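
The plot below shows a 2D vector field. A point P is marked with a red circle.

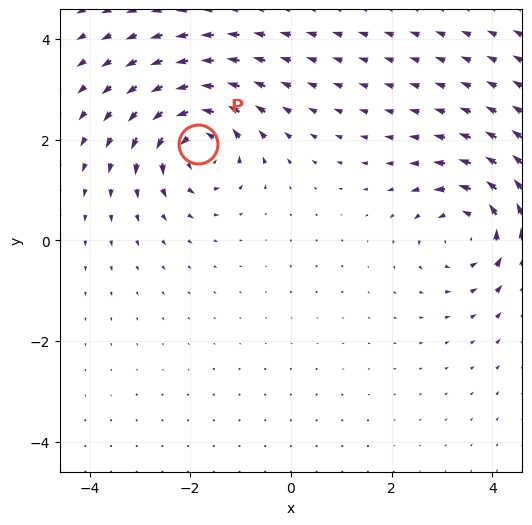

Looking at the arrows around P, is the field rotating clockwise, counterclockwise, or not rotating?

counterclockwise

Near P at (-1.8, 1.9) the arrows circulate counterclockwise. The curl (z-component) there is about +6; positive curl means counterclockwise rotation.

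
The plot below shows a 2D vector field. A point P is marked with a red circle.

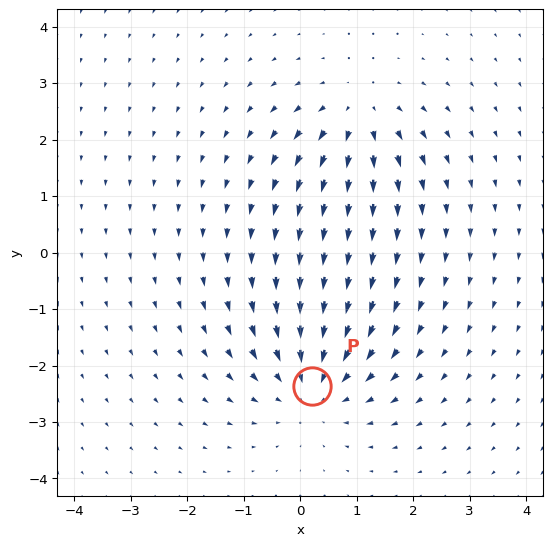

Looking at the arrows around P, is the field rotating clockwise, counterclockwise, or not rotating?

not rotating

Near P at (0.2, -2.4) the arrows show no circulation. The curl there is ≈0.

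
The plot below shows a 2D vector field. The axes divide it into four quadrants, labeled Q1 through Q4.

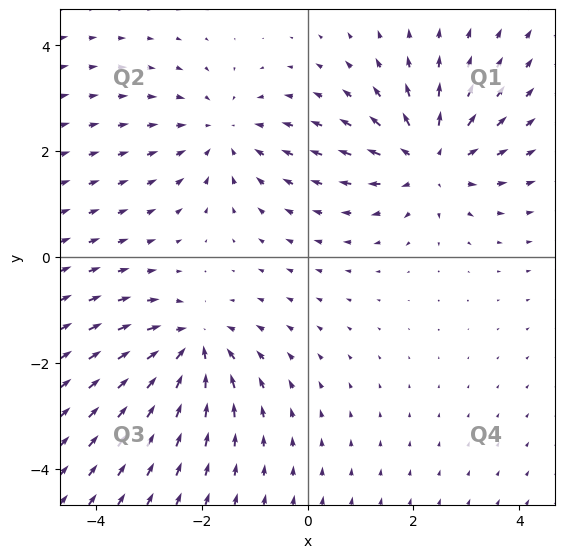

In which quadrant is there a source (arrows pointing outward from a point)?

The source sits at approximately (2.3, 1.8), which lies in quadrant Q1. The divergence there is about +3, positive as expected for a source.

Q1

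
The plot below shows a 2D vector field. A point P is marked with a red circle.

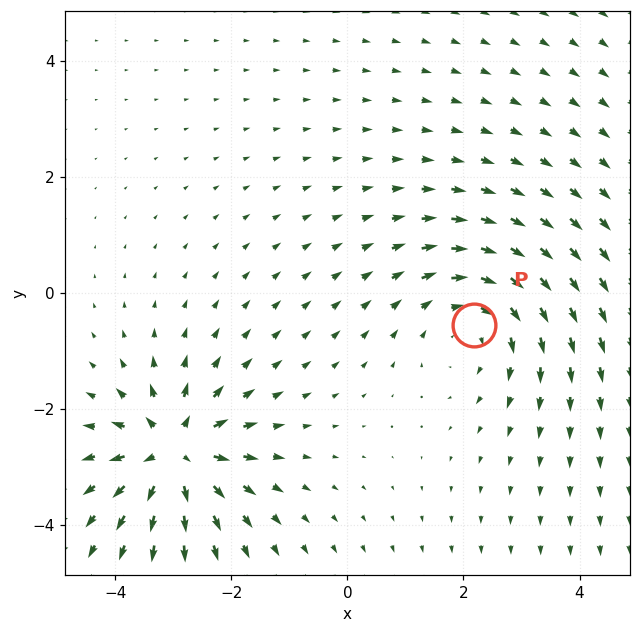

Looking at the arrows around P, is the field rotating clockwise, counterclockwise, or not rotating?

Near P at (2.2, -0.6) the arrows circulate clockwise. The curl (z-component) there is about -4; negative curl means clockwise rotation.

clockwise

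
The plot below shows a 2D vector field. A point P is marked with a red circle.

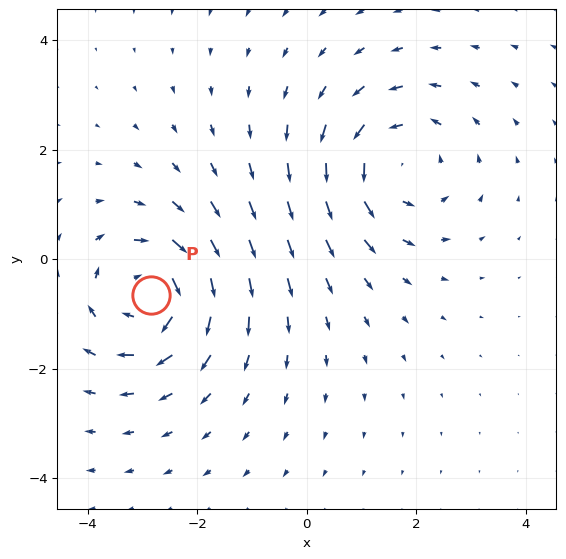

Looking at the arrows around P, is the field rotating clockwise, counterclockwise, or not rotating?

clockwise

Near P at (-2.8, -0.7) the arrows circulate clockwise. The curl (z-component) there is about -5; negative curl means clockwise rotation.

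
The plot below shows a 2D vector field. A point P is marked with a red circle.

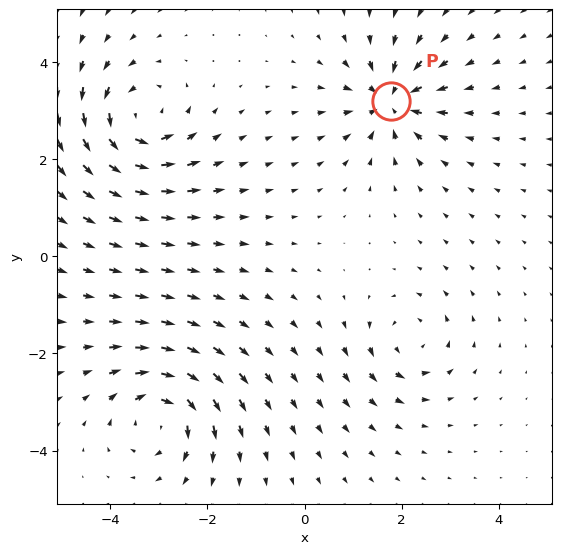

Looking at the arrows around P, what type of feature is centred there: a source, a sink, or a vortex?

sink

At P (1.8, 3.2) the arrows converge inward. Divergence about -6, curl ≈0 — negative divergence with near-zero curl is a sink.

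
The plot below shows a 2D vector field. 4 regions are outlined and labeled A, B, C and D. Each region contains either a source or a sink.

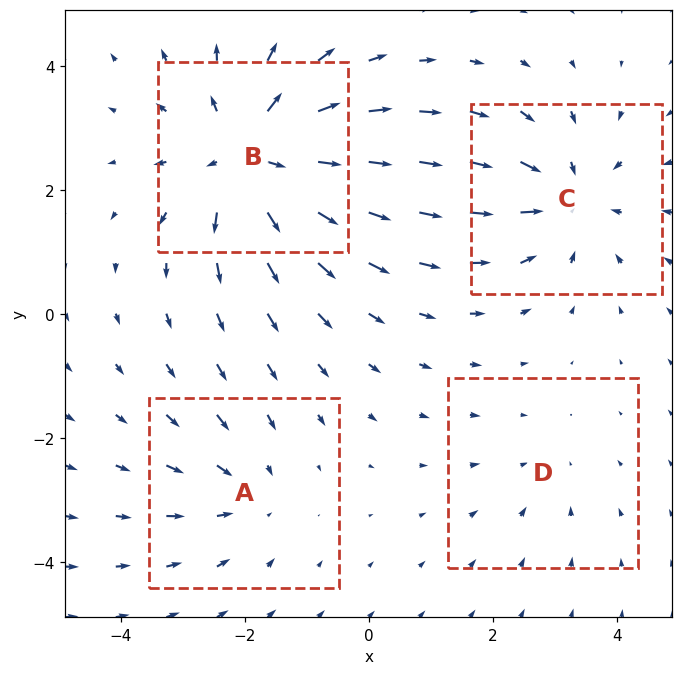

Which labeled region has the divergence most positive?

B

Divergence at each region's feature centre — A: about -3, B: about +6, C: about -4, D: about -2. Region B is most positive.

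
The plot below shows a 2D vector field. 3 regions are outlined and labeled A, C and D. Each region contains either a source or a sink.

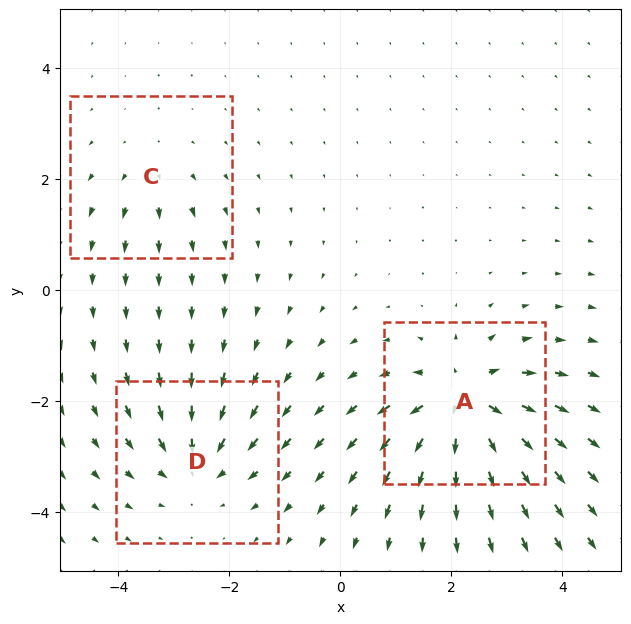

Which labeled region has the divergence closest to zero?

C

Divergence at each region's feature centre — A: about +6, C: about +2, D: about -4. Region C is closest to zero.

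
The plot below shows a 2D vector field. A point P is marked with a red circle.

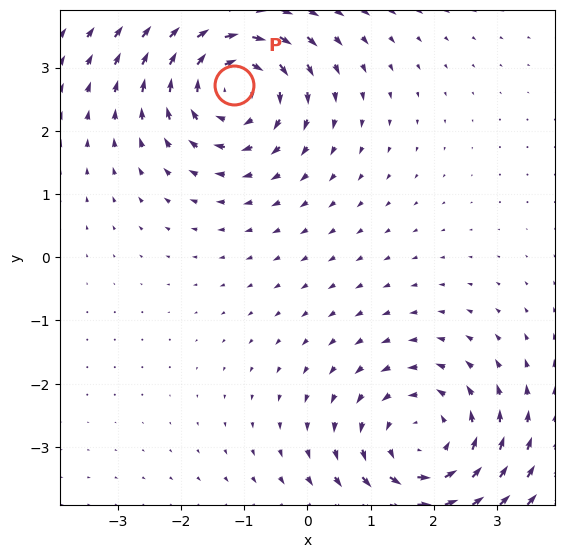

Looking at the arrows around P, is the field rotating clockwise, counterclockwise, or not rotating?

clockwise

Near P at (-1.2, 2.7) the arrows circulate clockwise. The curl (z-component) there is about -5; negative curl means clockwise rotation.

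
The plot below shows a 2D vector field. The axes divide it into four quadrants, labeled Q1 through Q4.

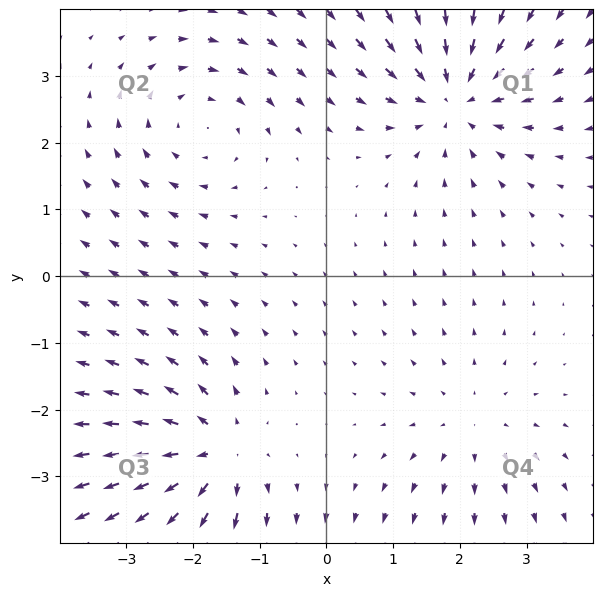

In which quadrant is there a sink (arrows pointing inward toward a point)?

Q1

The sink sits at approximately (1.9, 2.7), which lies in quadrant Q1. The divergence there is about -5, negative as expected for a sink.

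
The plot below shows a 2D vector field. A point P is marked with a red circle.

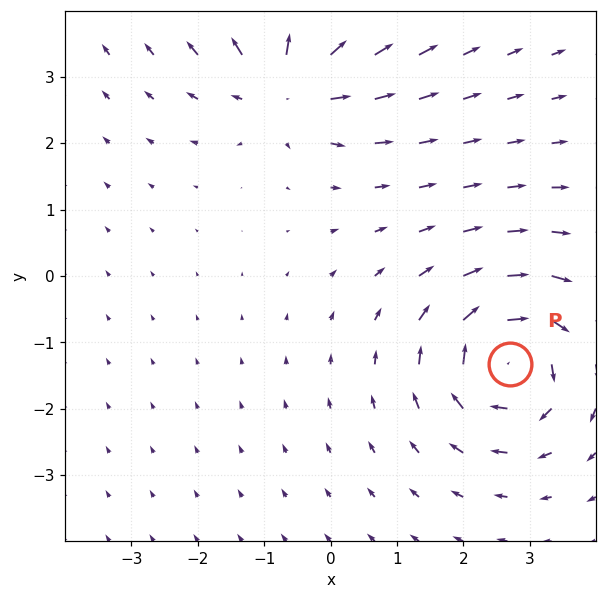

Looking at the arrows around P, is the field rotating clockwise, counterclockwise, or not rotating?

clockwise

Near P at (2.7, -1.3) the arrows circulate clockwise. The curl (z-component) there is about -5; negative curl means clockwise rotation.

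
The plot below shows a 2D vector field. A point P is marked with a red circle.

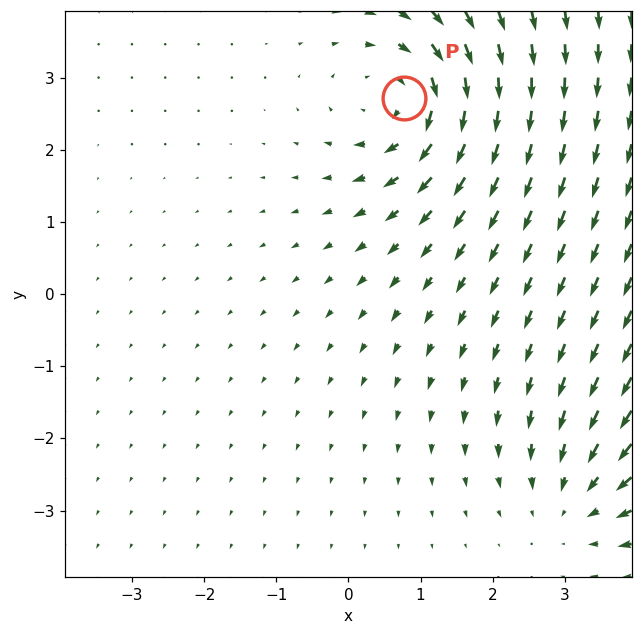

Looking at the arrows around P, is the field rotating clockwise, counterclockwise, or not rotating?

Near P at (0.8, 2.7) the arrows circulate clockwise. The curl (z-component) there is about -5; negative curl means clockwise rotation.

clockwise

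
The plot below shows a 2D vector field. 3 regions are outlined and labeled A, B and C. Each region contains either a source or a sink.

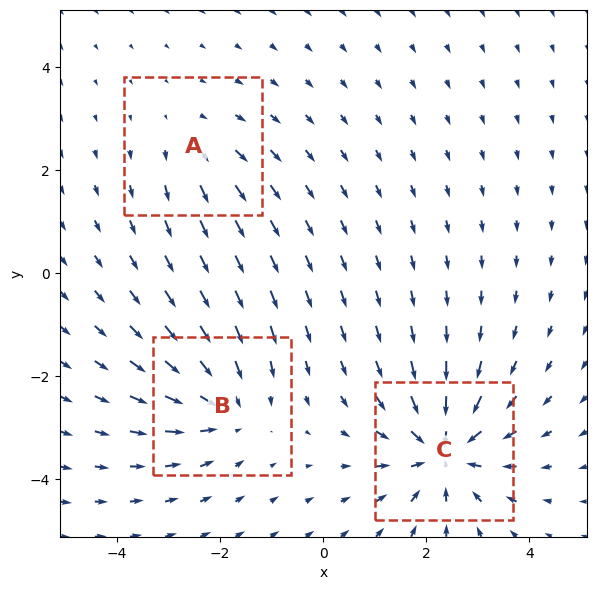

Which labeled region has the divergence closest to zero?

Divergence at each region's feature centre — A: about +2, B: about -4, C: about -5. Region A is closest to zero.

A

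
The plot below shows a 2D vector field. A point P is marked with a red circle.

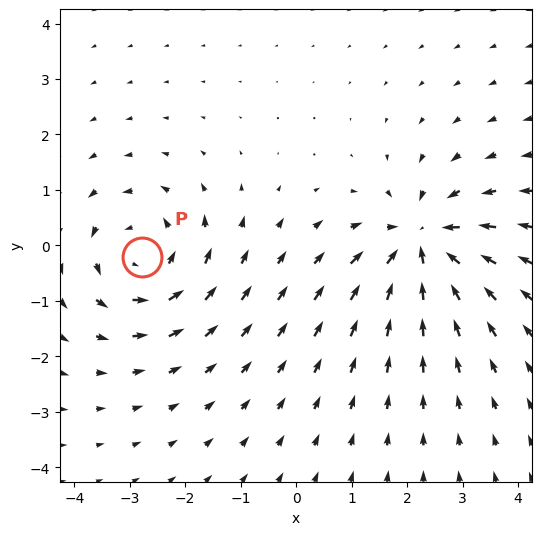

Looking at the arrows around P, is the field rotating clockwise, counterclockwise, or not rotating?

Near P at (-2.8, -0.2) the arrows circulate counterclockwise. The curl (z-component) there is about +4; positive curl means counterclockwise rotation.

counterclockwise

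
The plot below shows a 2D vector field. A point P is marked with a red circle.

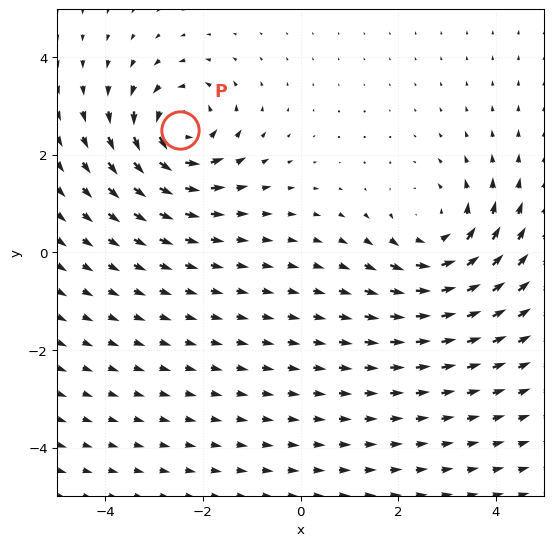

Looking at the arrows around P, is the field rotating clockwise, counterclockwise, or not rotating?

Near P at (-2.5, 2.5) the arrows circulate counterclockwise. The curl (z-component) there is about +4; positive curl means counterclockwise rotation.

counterclockwise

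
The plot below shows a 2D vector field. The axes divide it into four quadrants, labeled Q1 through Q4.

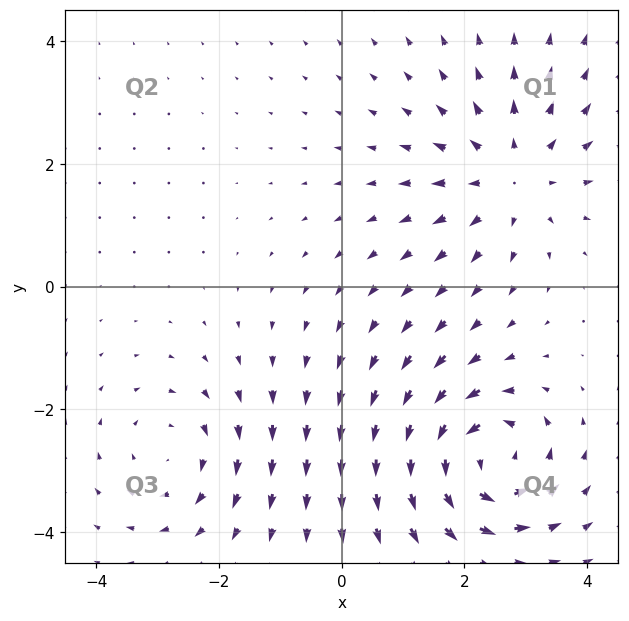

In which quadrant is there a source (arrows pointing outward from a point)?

The source sits at approximately (2.8, 1.8), which lies in quadrant Q1. The divergence there is about +3, positive as expected for a source.

Q1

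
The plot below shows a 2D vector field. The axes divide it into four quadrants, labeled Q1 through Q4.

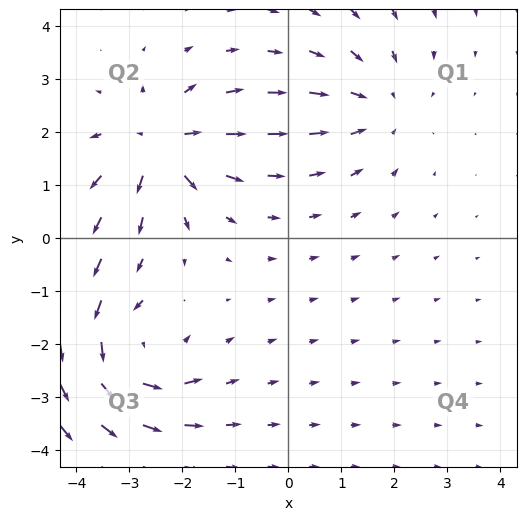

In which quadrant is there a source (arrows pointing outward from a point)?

Q2

The source sits at approximately (-2.4, 1.8), which lies in quadrant Q2. The divergence there is about +5, positive as expected for a source.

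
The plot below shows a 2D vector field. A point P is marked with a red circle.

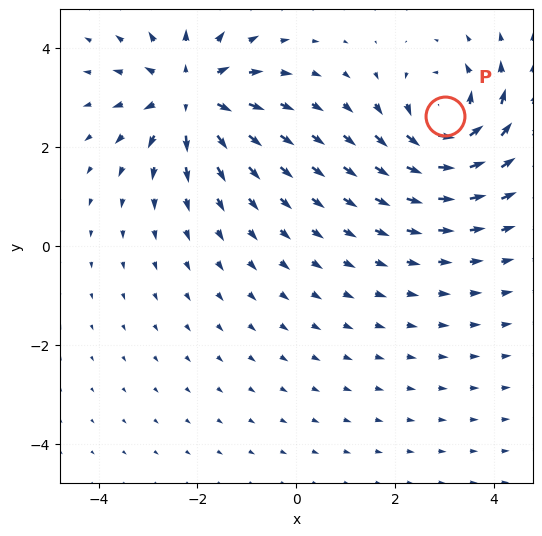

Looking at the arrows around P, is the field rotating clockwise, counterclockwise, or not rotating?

Near P at (3.0, 2.6) the arrows circulate counterclockwise. The curl (z-component) there is about +5; positive curl means counterclockwise rotation.

counterclockwise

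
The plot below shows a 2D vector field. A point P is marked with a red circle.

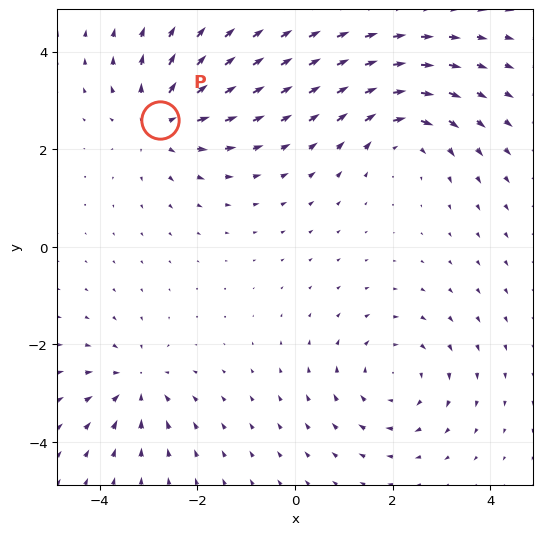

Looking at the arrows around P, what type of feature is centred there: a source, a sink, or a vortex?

source

At P (-2.8, 2.6) the arrows spread outward. Divergence about +5, curl ≈0 — positive divergence with near-zero curl is a source.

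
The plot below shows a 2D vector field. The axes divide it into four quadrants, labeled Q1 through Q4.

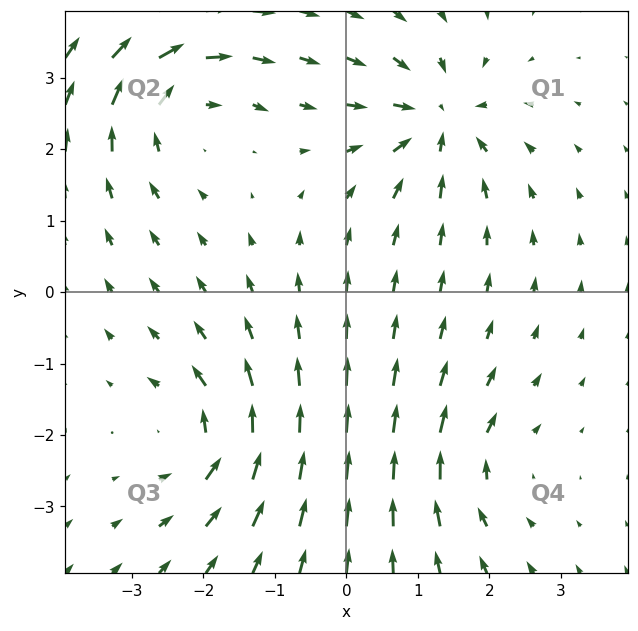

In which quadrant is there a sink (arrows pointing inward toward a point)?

The sink sits at approximately (1.3, 2.4), which lies in quadrant Q1. The divergence there is about -6, negative as expected for a sink.

Q1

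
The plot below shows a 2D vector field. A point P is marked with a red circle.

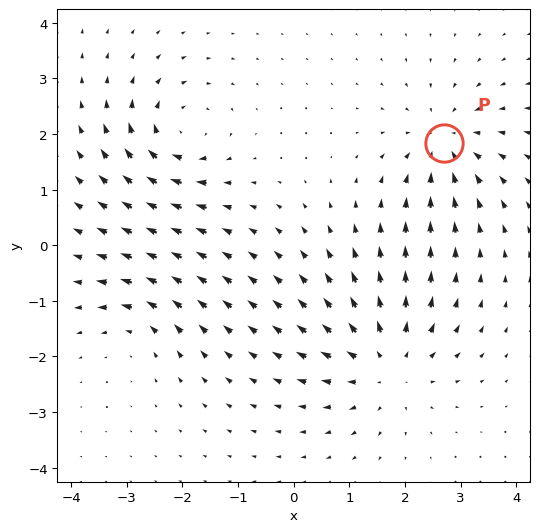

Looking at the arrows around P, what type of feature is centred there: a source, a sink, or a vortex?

sink

At P (2.7, 1.8) the arrows converge inward. Divergence about -4, curl ≈0 — negative divergence with near-zero curl is a sink.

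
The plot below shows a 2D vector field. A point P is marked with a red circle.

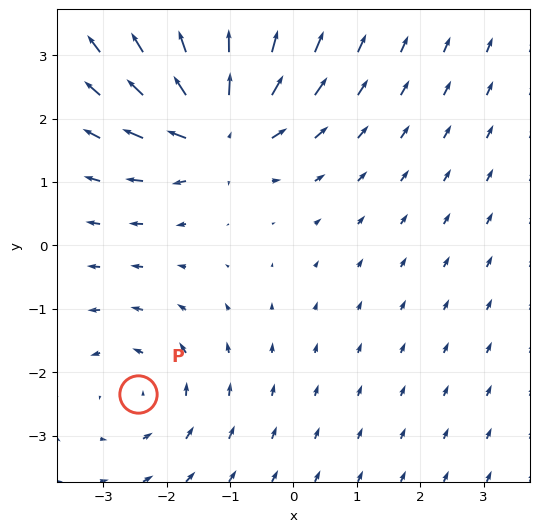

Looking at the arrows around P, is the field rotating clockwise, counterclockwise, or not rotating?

Near P at (-2.4, -2.3) the arrows circulate counterclockwise. The curl (z-component) there is about +2; positive curl means counterclockwise rotation.

counterclockwise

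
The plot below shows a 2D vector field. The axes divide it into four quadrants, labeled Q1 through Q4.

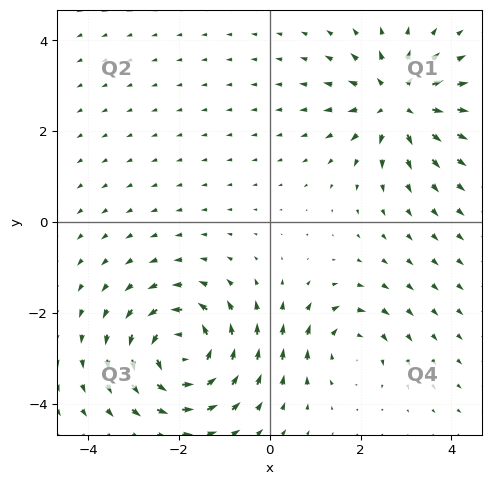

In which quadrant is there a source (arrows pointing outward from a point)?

Q1

The source sits at approximately (2.8, 2.6), which lies in quadrant Q1. The divergence there is about +5, positive as expected for a source.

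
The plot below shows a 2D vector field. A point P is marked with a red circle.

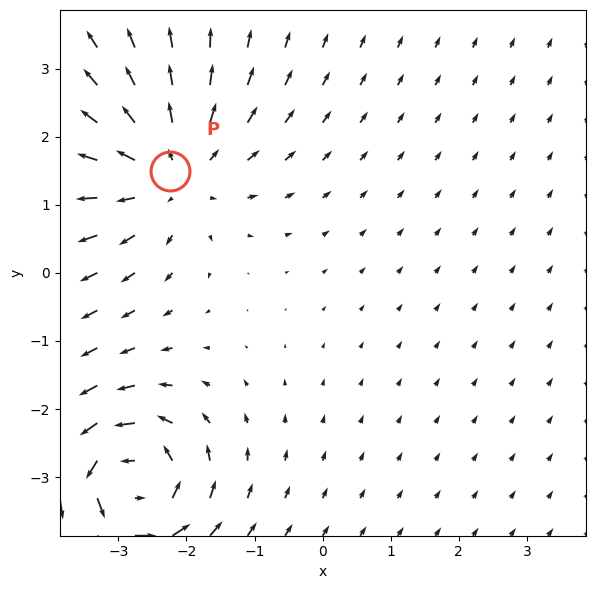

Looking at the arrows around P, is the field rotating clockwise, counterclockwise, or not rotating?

Near P at (-2.2, 1.5) the arrows show no circulation. The curl there is ≈0.

not rotating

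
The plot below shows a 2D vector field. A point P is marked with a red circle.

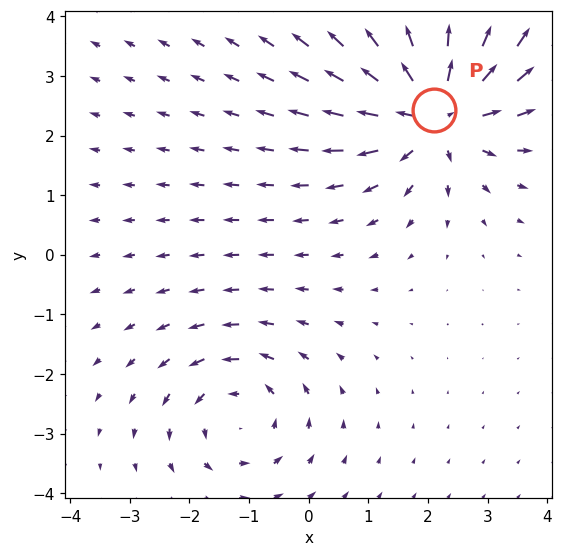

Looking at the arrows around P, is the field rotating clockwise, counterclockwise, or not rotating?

not rotating

Near P at (2.1, 2.4) the arrows show no circulation. The curl there is ≈0.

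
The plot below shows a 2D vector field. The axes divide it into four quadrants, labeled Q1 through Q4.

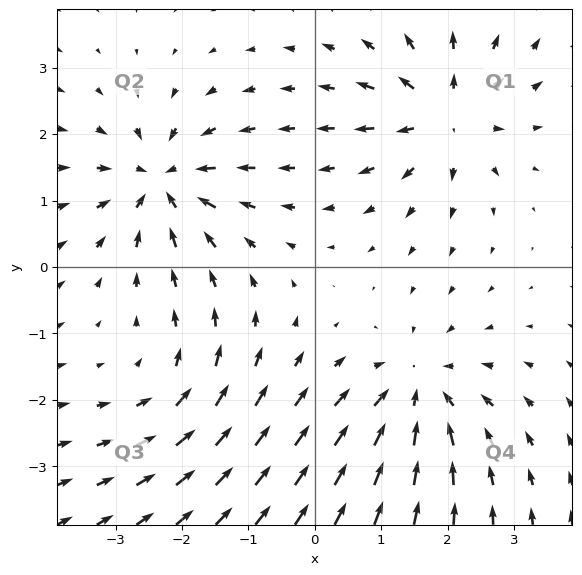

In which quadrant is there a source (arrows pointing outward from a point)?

The source sits at approximately (2.0, 2.3), which lies in quadrant Q1. The divergence there is about +5, positive as expected for a source.

Q1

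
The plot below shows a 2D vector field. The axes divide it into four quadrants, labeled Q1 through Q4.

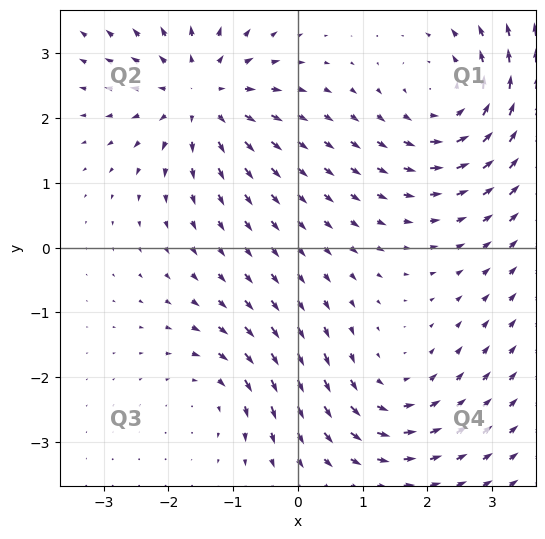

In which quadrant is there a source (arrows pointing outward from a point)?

The source sits at approximately (-1.5, 2.4), which lies in quadrant Q2. The divergence there is about +5, positive as expected for a source.

Q2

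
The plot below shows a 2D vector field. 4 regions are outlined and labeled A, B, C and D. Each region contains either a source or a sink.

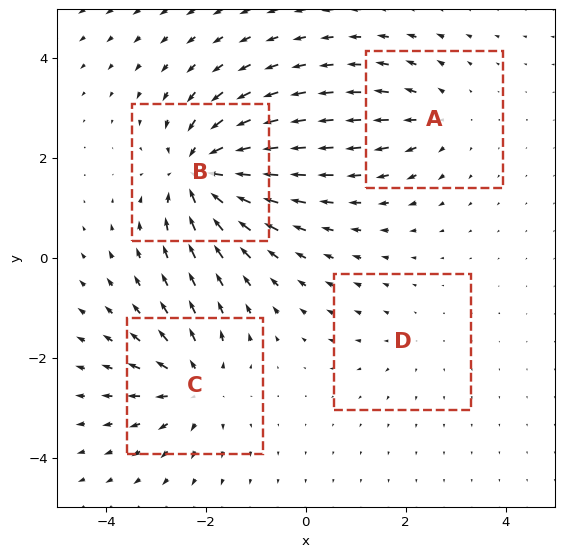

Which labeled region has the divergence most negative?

B

Divergence at each region's feature centre — A: about +4, B: about -8, C: about +5, D: about +2. Region B is most negative.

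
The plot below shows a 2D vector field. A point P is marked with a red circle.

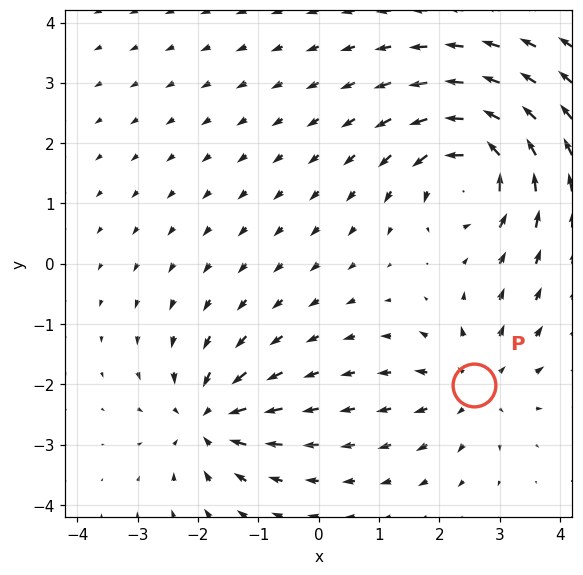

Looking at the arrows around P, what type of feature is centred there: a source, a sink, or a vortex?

At P (2.6, -2.0) the arrows spread outward. Divergence about +3, curl ≈0 — positive divergence with near-zero curl is a source.

source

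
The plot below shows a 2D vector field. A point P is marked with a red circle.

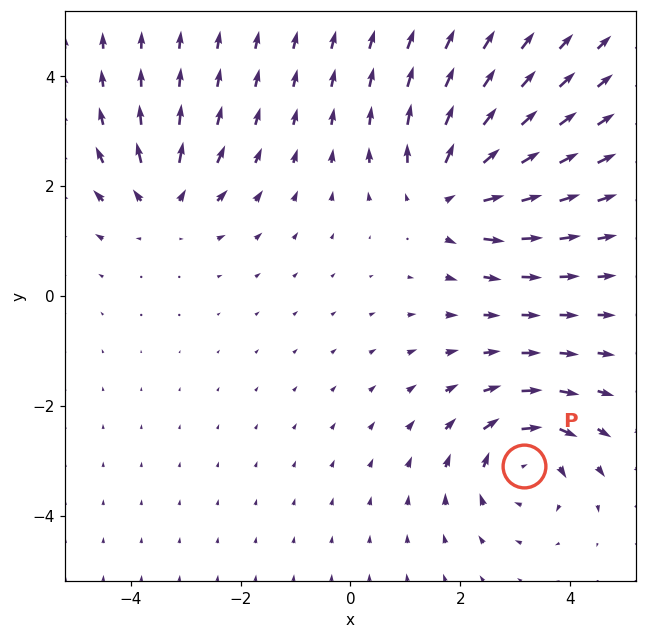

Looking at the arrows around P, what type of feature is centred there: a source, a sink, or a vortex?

vortex

At P (3.2, -3.1) the arrows circulate clockwise. Divergence ≈0, curl about -5 — near-zero divergence with nonzero curl is a vortex.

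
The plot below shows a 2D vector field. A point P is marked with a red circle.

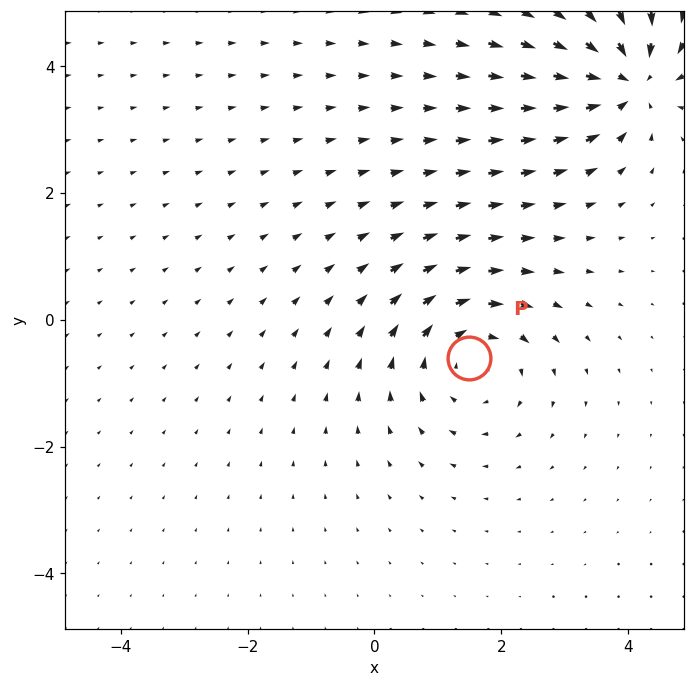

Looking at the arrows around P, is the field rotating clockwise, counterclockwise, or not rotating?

clockwise

Near P at (1.5, -0.6) the arrows circulate clockwise. The curl (z-component) there is about -4; negative curl means clockwise rotation.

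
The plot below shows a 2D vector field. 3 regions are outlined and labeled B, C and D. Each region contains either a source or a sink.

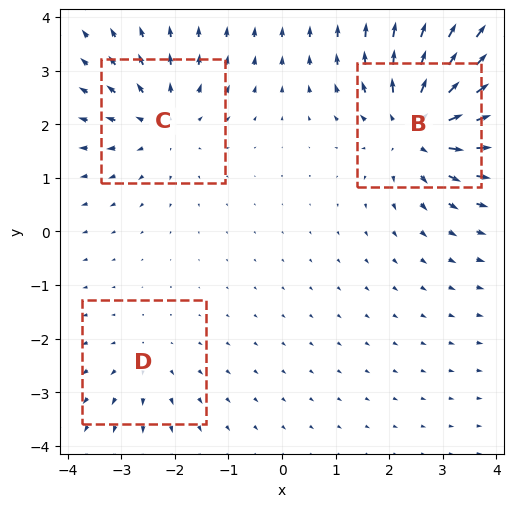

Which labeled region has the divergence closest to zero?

Divergence at each region's feature centre — B: about +5, C: about +3, D: about +2. Region D is closest to zero.

D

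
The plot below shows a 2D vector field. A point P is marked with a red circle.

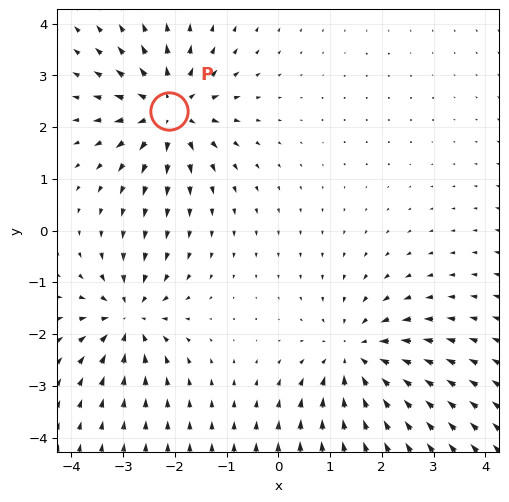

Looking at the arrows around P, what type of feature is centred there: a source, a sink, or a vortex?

source

At P (-2.1, 2.3) the arrows spread outward. Divergence about +5, curl ≈0 — positive divergence with near-zero curl is a source.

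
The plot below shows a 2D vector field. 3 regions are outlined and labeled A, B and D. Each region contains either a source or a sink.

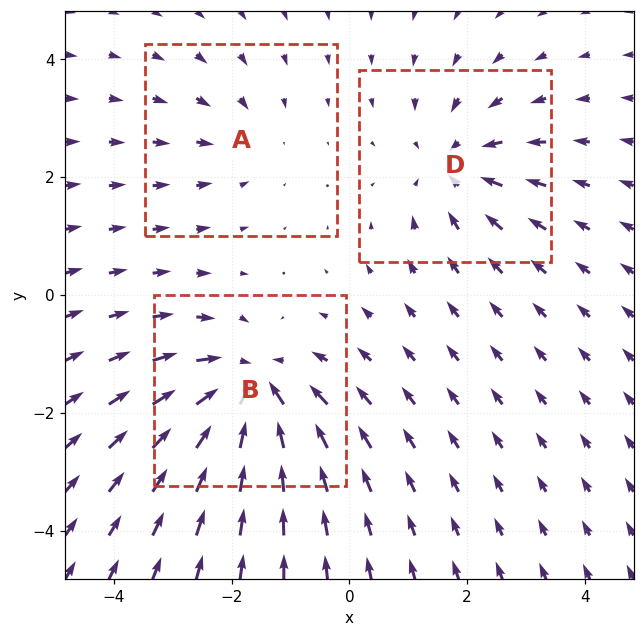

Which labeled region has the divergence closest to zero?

A

Divergence at each region's feature centre — A: about -2, B: about -5, D: about -3. Region A is closest to zero.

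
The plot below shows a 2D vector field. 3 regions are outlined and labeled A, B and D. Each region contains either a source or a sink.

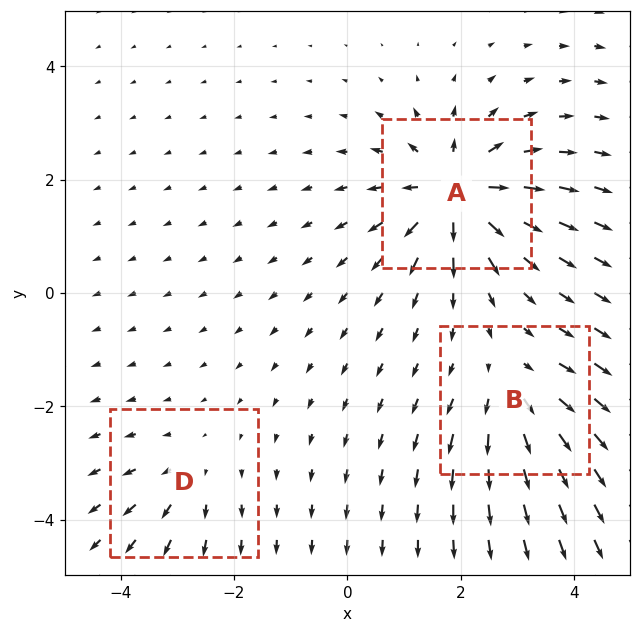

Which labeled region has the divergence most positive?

A

Divergence at each region's feature centre — A: about +7, B: about +4, D: about +3. Region A is most positive.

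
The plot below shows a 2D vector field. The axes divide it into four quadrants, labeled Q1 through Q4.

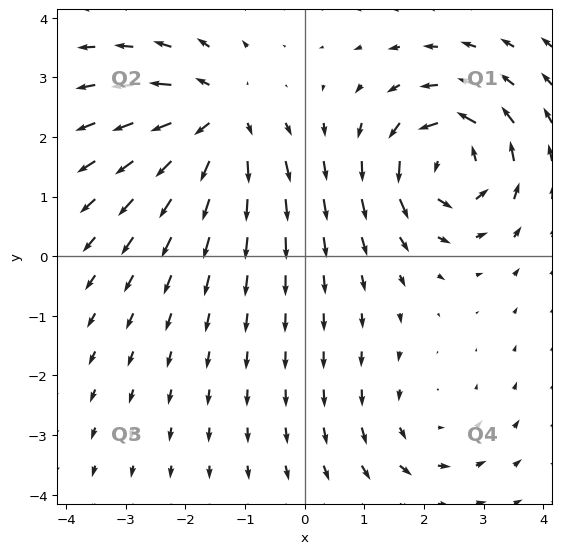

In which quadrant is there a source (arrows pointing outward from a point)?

Q2

The source sits at approximately (-1.4, 2.3), which lies in quadrant Q2. The divergence there is about +5, positive as expected for a source.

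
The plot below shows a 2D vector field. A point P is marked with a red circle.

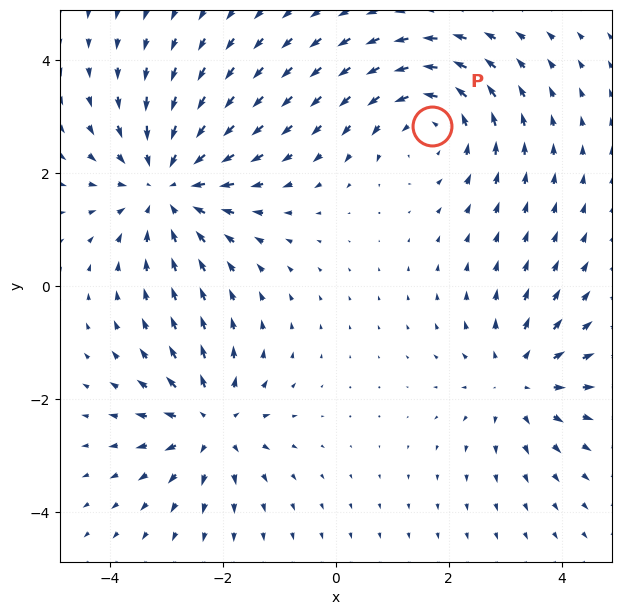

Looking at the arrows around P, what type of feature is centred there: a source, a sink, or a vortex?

vortex

At P (1.7, 2.8) the arrows circulate counterclockwise. Divergence ≈0, curl about +3 — near-zero divergence with nonzero curl is a vortex.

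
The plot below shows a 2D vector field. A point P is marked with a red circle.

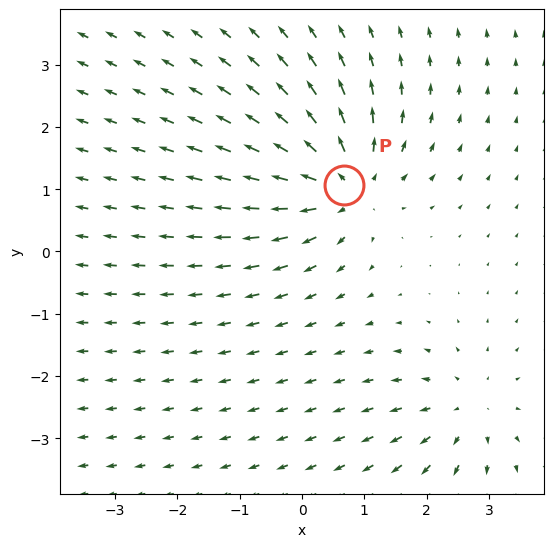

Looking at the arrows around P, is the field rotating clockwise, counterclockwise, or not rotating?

Near P at (0.7, 1.1) the arrows show no circulation. The curl there is ≈0.

not rotating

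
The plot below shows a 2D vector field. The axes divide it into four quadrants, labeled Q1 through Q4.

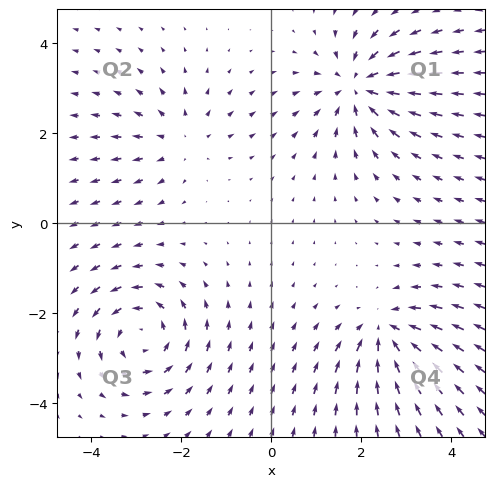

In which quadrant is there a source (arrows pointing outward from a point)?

The source sits at approximately (-2.0, 1.8), which lies in quadrant Q2. The divergence there is about +3, positive as expected for a source.

Q2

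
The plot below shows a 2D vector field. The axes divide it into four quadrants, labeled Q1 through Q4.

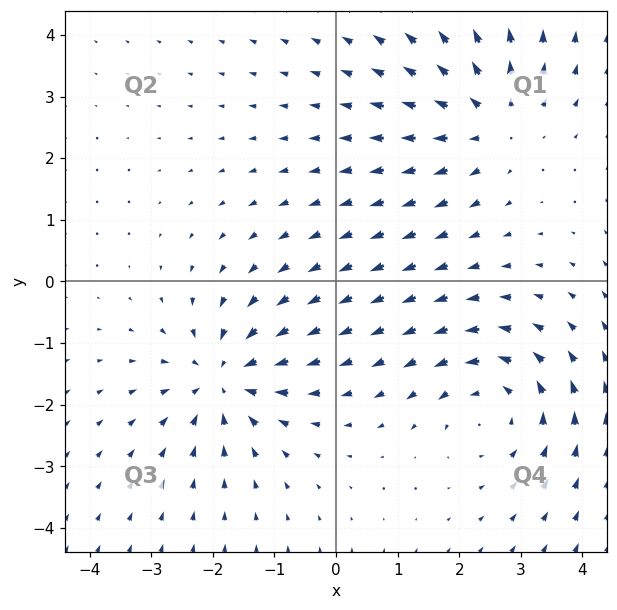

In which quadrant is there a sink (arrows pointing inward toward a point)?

The sink sits at approximately (-1.8, -1.6), which lies in quadrant Q3. The divergence there is about -4, negative as expected for a sink.

Q3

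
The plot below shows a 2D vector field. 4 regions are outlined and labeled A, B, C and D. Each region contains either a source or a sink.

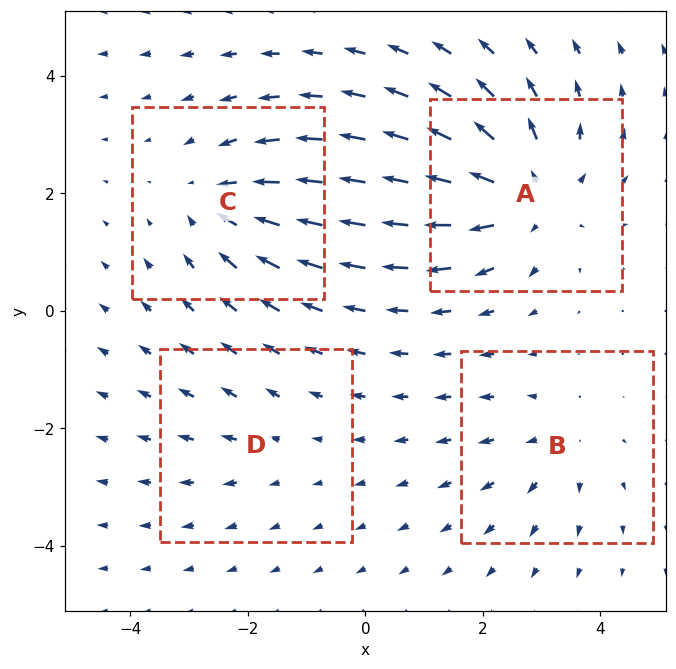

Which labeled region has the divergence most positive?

A

Divergence at each region's feature centre — A: about +6, B: about +3, C: about -4, D: about +2. Region A is most positive.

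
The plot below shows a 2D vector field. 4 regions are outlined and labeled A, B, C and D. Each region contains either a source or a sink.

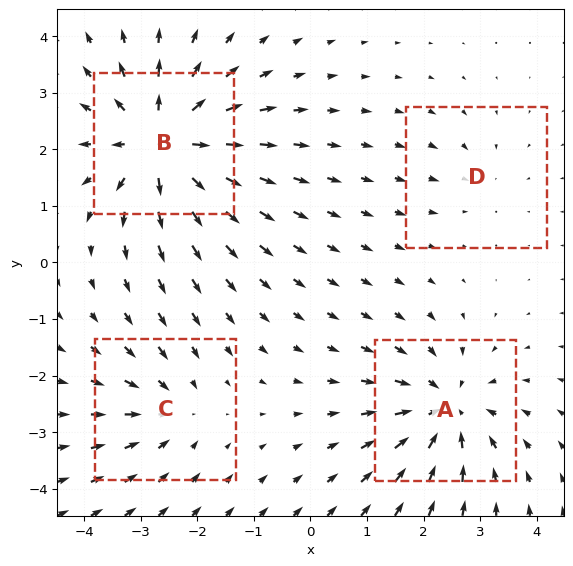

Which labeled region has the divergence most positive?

B

Divergence at each region's feature centre — A: about -6, B: about +8, C: about -4, D: about -2. Region B is most positive.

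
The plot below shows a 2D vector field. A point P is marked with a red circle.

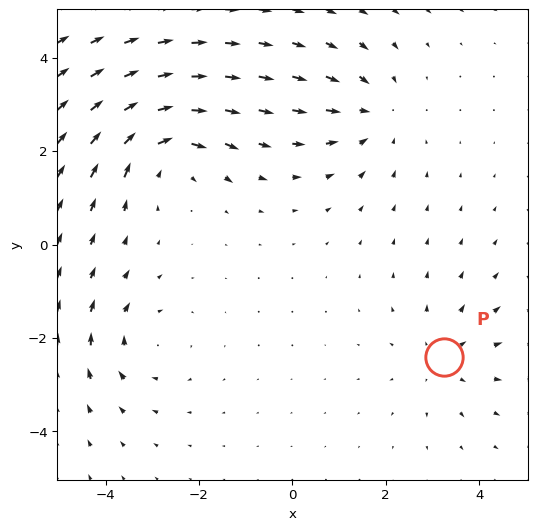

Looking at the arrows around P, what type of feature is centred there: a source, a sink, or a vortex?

source

At P (3.2, -2.4) the arrows spread outward. Divergence about +3, curl ≈0 — positive divergence with near-zero curl is a source.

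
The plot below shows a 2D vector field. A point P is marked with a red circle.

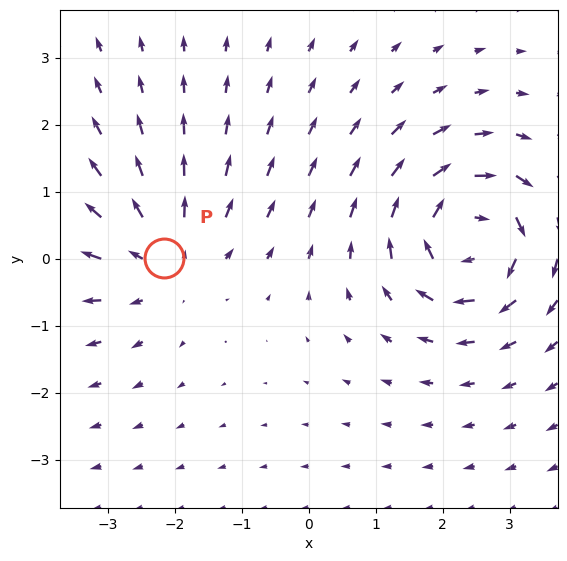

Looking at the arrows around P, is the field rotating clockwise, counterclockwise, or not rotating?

Near P at (-2.2, 0.0) the arrows show no circulation. The curl there is ≈0.

not rotating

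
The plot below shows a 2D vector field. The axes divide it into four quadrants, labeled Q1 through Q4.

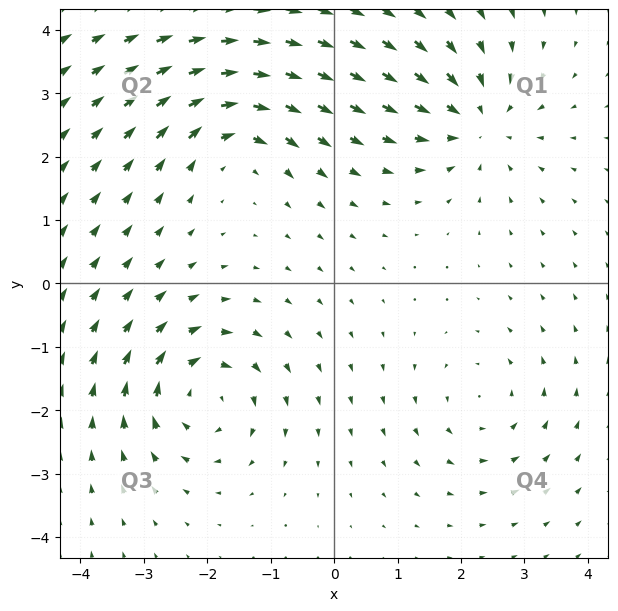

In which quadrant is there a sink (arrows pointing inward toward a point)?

The sink sits at approximately (2.3, 2.6), which lies in quadrant Q1. The divergence there is about -5, negative as expected for a sink.

Q1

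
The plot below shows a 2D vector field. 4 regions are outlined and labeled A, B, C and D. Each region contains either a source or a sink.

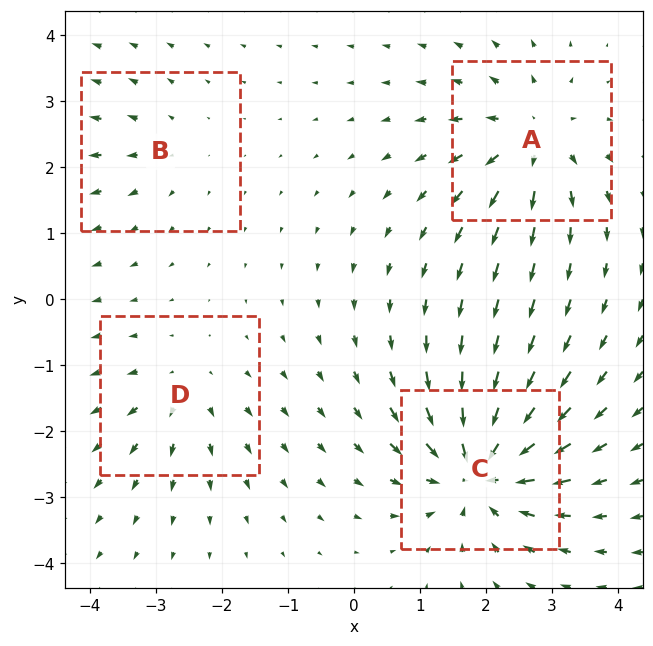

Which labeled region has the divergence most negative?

Divergence at each region's feature centre — A: about +6, B: about +3, C: about -8, D: about +4. Region C is most negative.

C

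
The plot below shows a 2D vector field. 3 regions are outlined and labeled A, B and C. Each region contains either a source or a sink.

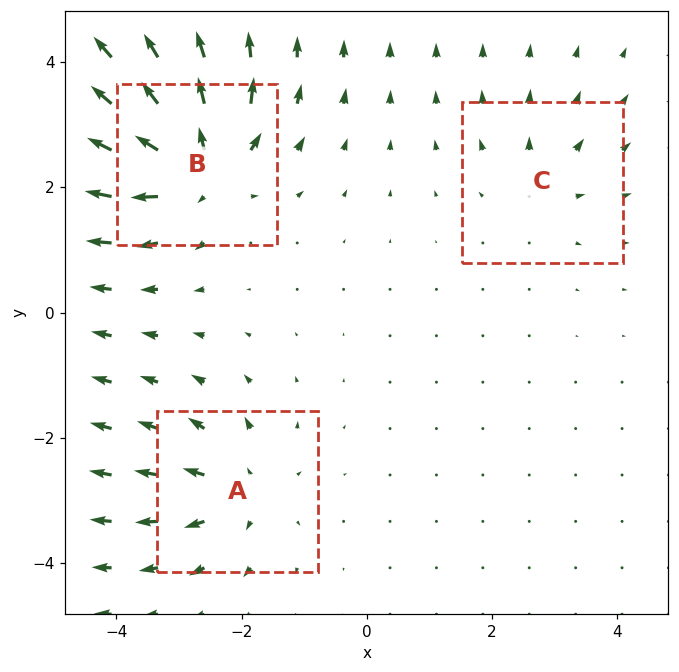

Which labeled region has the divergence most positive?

Divergence at each region's feature centre — A: about +4, B: about +6, C: about +2. Region B is most positive.

B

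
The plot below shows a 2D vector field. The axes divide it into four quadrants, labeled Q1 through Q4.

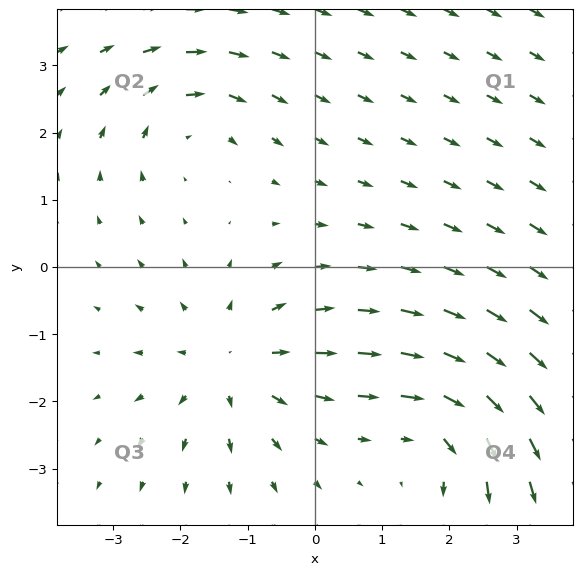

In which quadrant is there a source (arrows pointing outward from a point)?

Q3

The source sits at approximately (-1.2, -1.4), which lies in quadrant Q3. The divergence there is about +3, positive as expected for a source.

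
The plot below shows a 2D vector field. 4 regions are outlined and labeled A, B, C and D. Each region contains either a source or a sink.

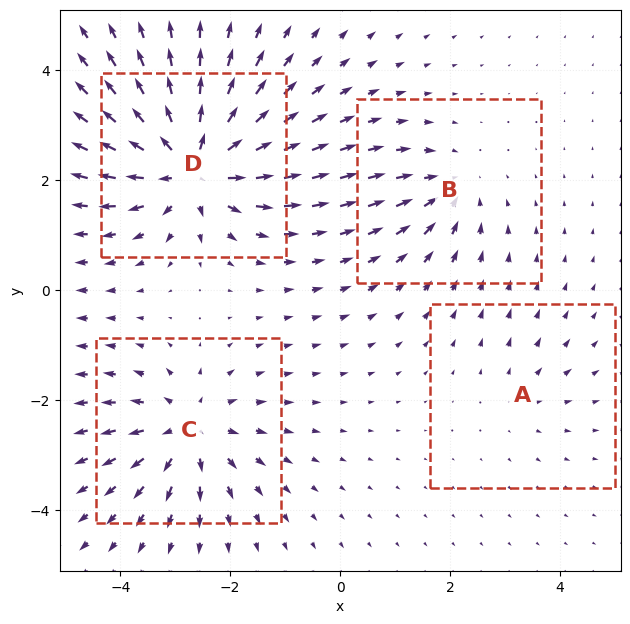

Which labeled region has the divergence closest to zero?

Divergence at each region's feature centre — A: about +2, B: about -4, C: about +5, D: about +8. Region A is closest to zero.

A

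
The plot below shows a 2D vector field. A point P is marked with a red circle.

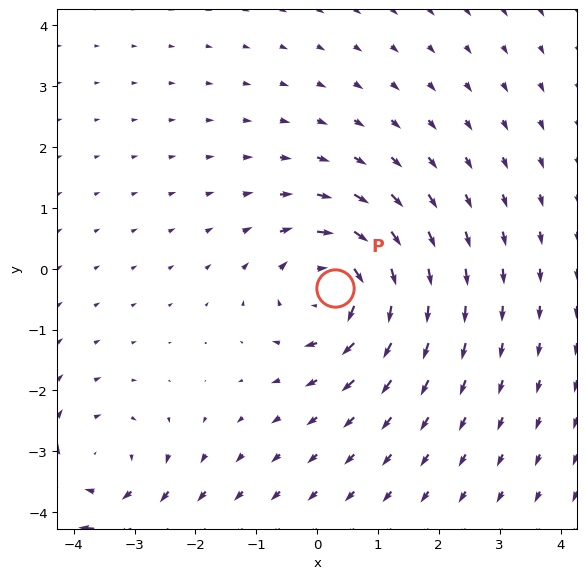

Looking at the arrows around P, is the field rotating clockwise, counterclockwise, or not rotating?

Near P at (0.3, -0.3) the arrows circulate clockwise. The curl (z-component) there is about -4; negative curl means clockwise rotation.

clockwise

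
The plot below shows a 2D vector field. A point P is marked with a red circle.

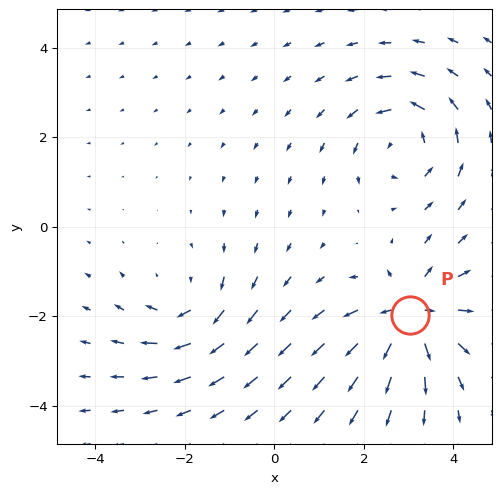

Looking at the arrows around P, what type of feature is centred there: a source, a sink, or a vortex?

At P (3.0, -2.0) the arrows spread outward. Divergence about +5, curl ≈0 — positive divergence with near-zero curl is a source.

source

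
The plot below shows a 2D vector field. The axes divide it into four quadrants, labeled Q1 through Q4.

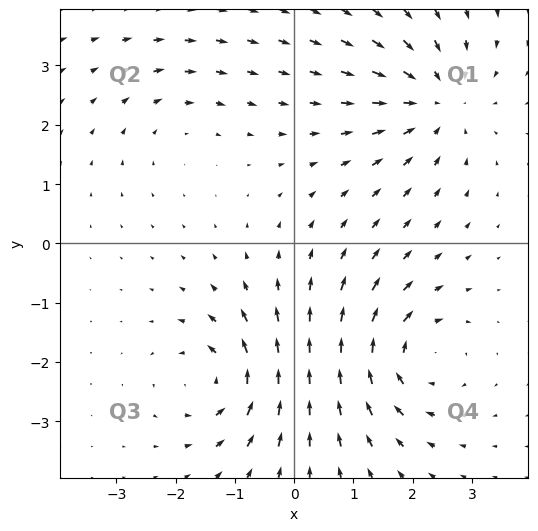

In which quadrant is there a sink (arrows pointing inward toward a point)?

Q1

The sink sits at approximately (2.4, 2.4), which lies in quadrant Q1. The divergence there is about -5, negative as expected for a sink.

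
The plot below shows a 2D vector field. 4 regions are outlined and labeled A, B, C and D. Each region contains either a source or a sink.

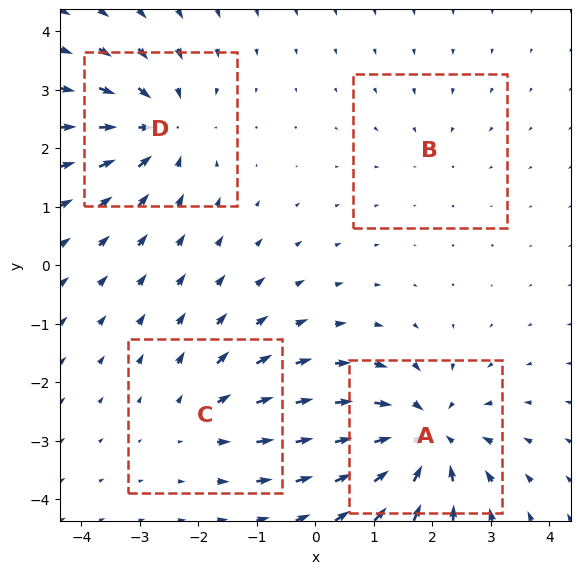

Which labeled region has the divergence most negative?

Divergence at each region's feature centre — A: about -7, B: about -2, C: about +3, D: about -6. Region A is most negative.

A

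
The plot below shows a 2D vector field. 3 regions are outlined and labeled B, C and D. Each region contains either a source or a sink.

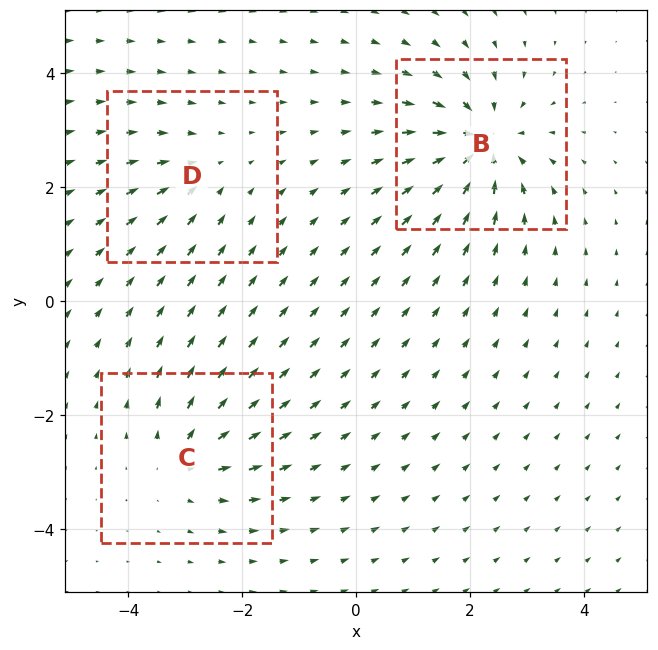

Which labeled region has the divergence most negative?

B

Divergence at each region's feature centre — B: about -6, C: about +4, D: about -2. Region B is most negative.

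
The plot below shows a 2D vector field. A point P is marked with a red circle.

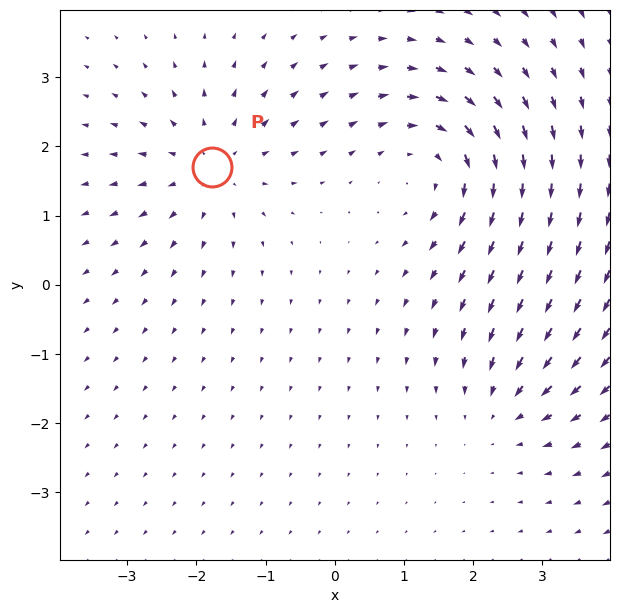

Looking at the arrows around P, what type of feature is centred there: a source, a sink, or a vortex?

source

At P (-1.8, 1.7) the arrows spread outward. Divergence about +4, curl ≈0 — positive divergence with near-zero curl is a source.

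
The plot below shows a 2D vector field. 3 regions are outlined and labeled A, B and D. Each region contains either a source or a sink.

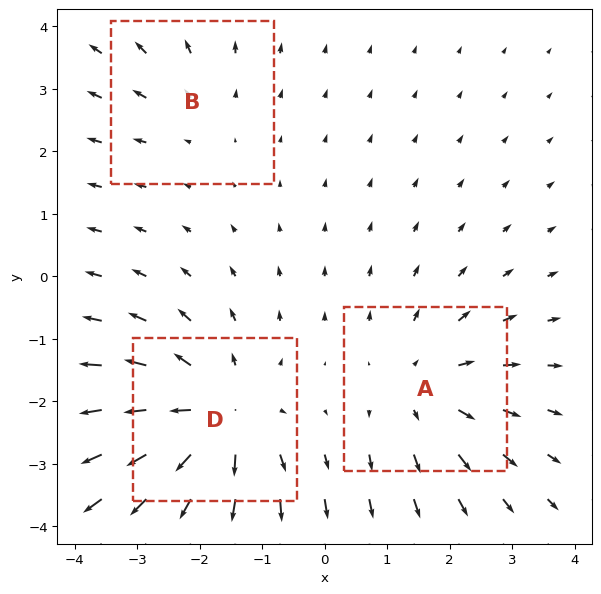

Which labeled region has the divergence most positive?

D

Divergence at each region's feature centre — A: about +3, B: about +2, D: about +4. Region D is most positive.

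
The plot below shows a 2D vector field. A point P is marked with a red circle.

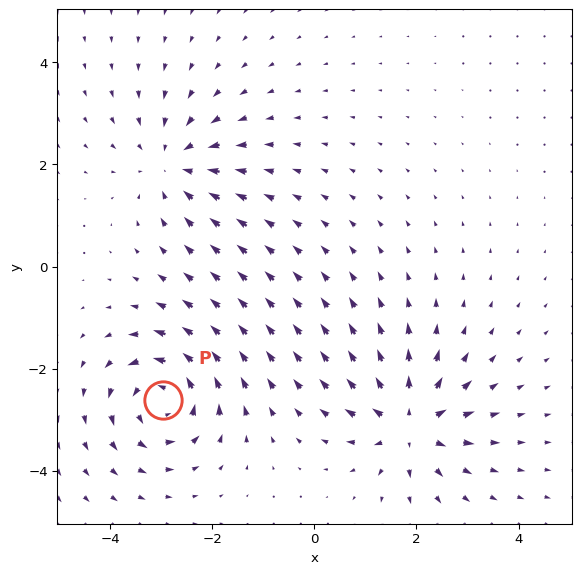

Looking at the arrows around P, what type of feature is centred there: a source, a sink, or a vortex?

At P (-3.0, -2.6) the arrows circulate counterclockwise. Divergence ≈0, curl about +7 — near-zero divergence with nonzero curl is a vortex.

vortex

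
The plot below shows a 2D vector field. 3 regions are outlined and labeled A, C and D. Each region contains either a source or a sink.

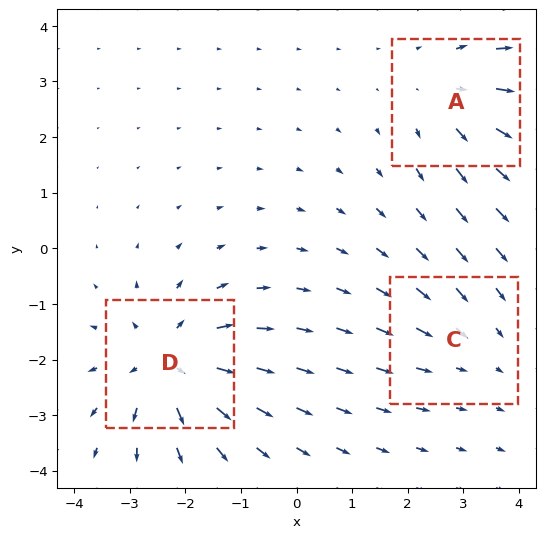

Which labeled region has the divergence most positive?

D

Divergence at each region's feature centre — A: about +3, C: about -2, D: about +5. Region D is most positive.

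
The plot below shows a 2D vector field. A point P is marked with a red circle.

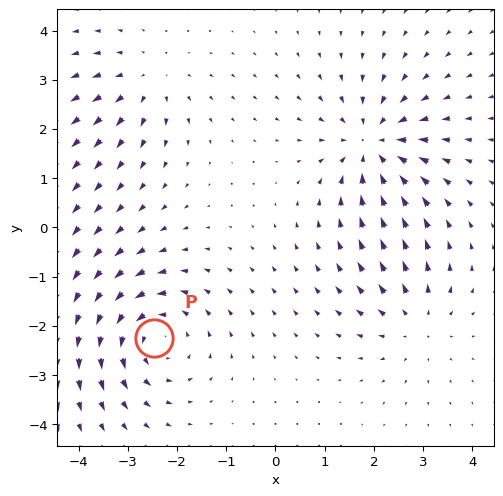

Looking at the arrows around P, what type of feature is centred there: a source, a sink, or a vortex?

vortex

At P (-2.5, -2.2) the arrows circulate counterclockwise. Divergence ≈0, curl about +5 — near-zero divergence with nonzero curl is a vortex.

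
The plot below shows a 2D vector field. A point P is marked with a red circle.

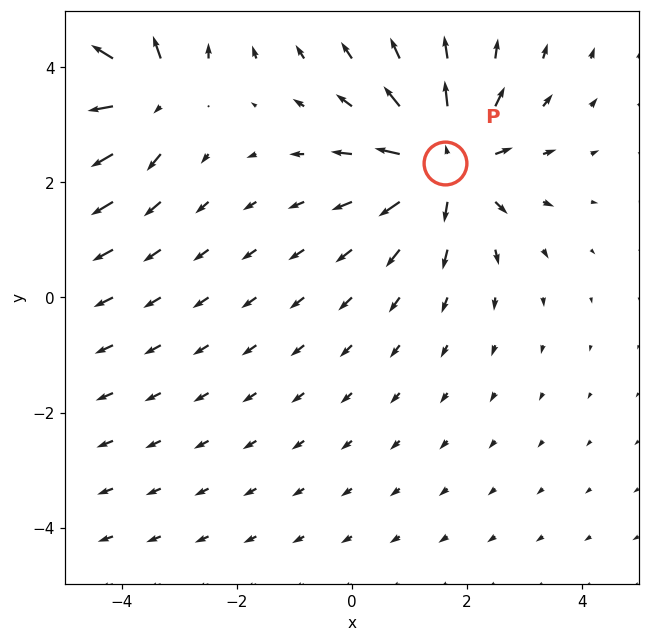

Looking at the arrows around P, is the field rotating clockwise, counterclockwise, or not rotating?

Near P at (1.6, 2.3) the arrows show no circulation. The curl there is ≈0.

not rotating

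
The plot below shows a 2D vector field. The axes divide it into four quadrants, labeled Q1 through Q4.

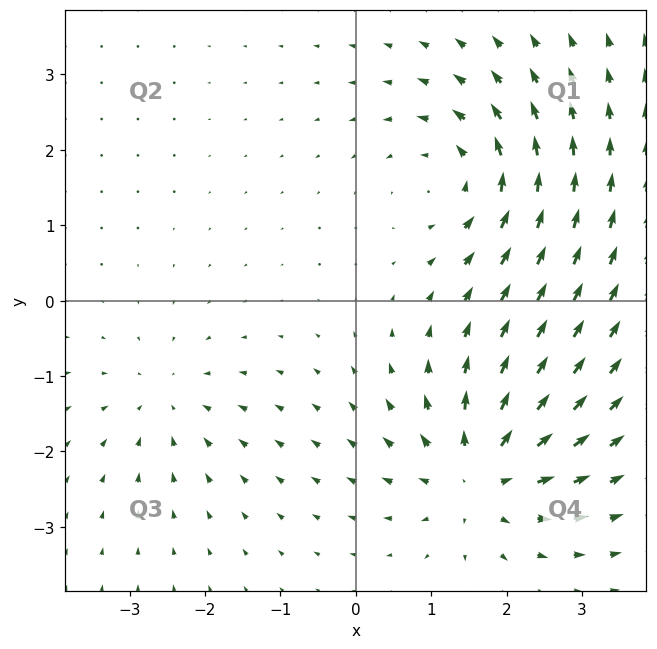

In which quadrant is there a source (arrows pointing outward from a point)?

The source sits at approximately (1.6, -2.3), which lies in quadrant Q4. The divergence there is about +6, positive as expected for a source.

Q4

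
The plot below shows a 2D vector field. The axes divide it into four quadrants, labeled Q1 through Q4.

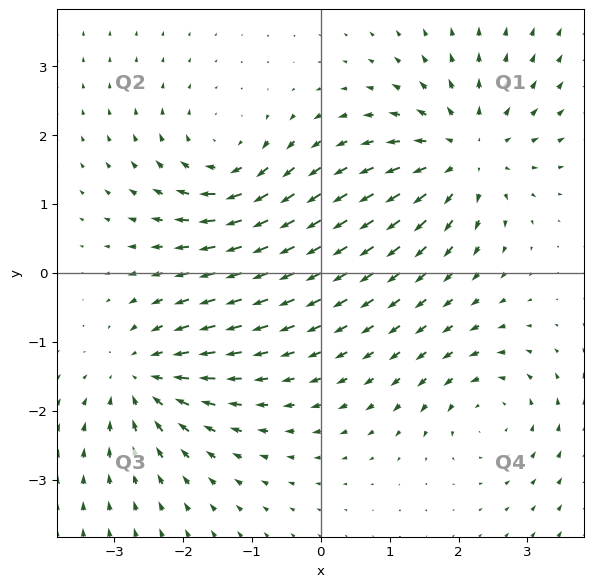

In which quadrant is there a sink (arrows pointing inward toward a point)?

The sink sits at approximately (-2.6, -1.5), which lies in quadrant Q3. The divergence there is about -5, negative as expected for a sink.

Q3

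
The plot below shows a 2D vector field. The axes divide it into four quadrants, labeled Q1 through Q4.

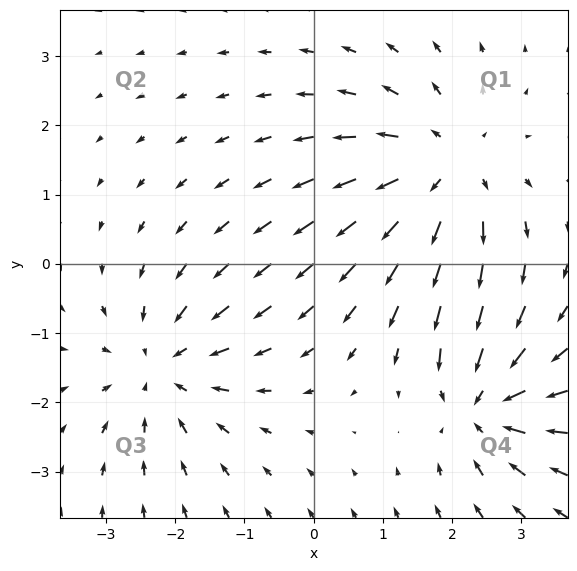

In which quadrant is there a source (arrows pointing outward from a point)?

Q1

The source sits at approximately (1.9, 1.4), which lies in quadrant Q1. The divergence there is about +4, positive as expected for a source.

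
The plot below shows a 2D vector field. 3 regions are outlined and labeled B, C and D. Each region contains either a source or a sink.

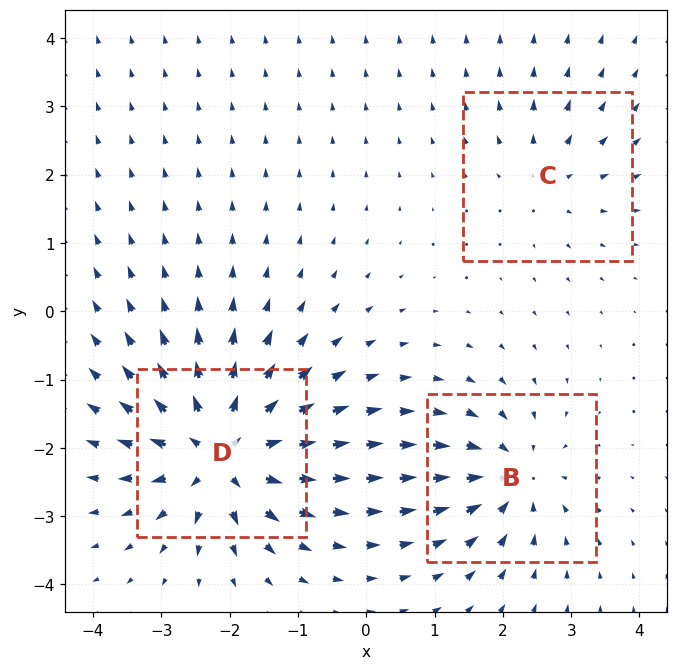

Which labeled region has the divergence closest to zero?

C

Divergence at each region's feature centre — B: about -4, C: about +3, D: about +6. Region C is closest to zero.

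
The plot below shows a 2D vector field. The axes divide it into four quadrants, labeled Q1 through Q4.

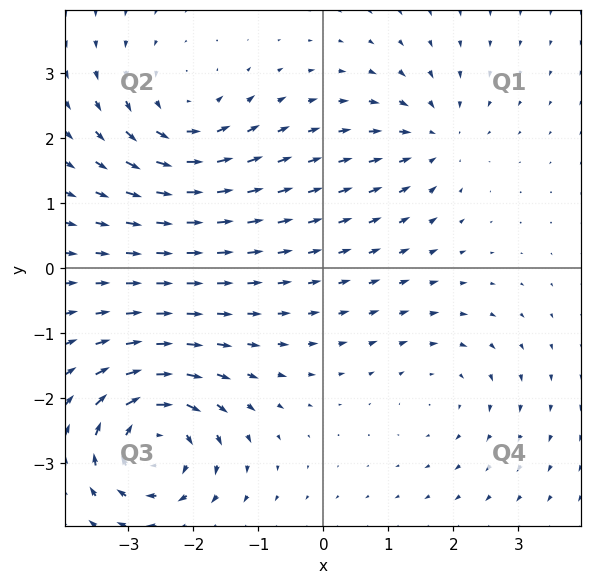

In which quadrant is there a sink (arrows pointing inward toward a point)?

Q1

The sink sits at approximately (1.7, 2.0), which lies in quadrant Q1. The divergence there is about -4, negative as expected for a sink.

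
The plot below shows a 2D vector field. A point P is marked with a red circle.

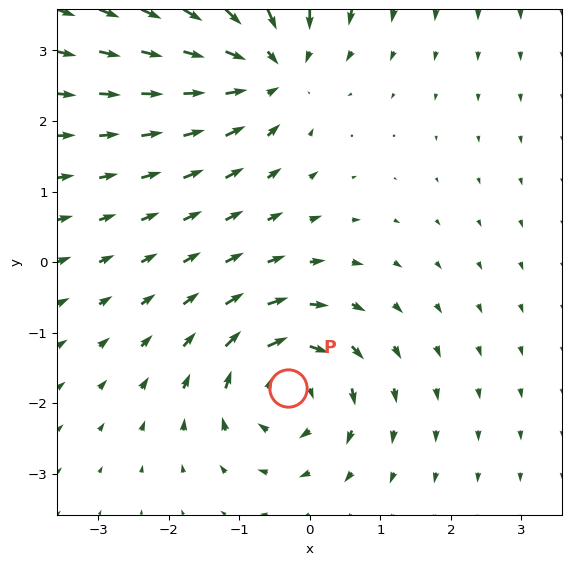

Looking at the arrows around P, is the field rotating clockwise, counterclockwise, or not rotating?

clockwise

Near P at (-0.3, -1.8) the arrows circulate clockwise. The curl (z-component) there is about -4; negative curl means clockwise rotation.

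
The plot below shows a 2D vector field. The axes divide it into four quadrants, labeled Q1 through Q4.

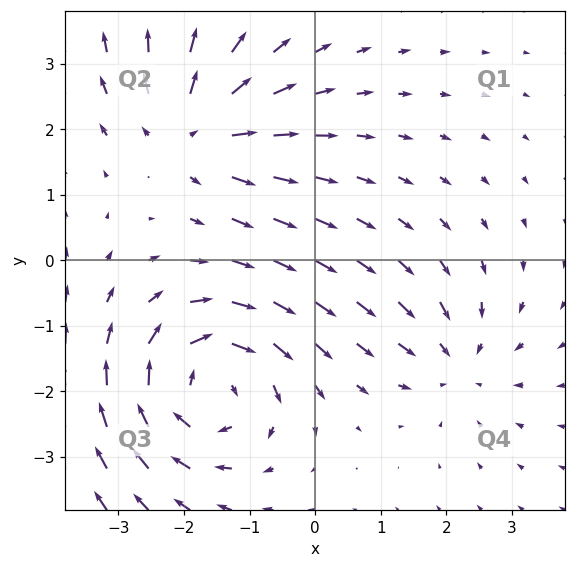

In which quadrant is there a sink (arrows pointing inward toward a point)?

The sink sits at approximately (2.1, -1.5), which lies in quadrant Q4. The divergence there is about -3, negative as expected for a sink.

Q4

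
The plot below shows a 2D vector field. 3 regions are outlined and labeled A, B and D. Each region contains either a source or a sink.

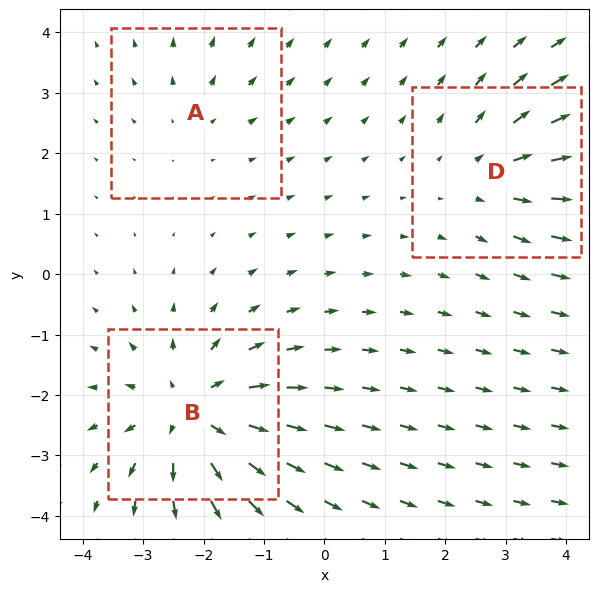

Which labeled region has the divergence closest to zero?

Divergence at each region's feature centre — A: about +2, B: about +5, D: about +3. Region A is closest to zero.

A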